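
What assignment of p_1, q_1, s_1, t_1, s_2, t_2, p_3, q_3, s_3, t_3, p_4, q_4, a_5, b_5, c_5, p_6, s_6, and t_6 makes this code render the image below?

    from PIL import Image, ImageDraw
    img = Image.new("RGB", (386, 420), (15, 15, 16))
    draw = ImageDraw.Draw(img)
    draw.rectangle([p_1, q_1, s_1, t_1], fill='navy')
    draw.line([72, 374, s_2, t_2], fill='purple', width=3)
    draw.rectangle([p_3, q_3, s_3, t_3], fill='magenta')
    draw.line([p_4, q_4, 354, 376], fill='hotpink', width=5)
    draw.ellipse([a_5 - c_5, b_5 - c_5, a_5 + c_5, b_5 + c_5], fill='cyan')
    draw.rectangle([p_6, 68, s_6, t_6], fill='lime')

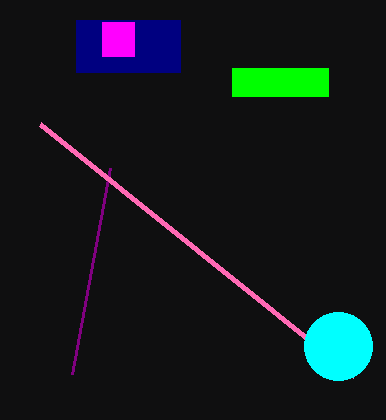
p_1 = 76
q_1 = 20
s_1 = 180
t_1 = 72
s_2 = 110
t_2 = 168
p_3 = 102
q_3 = 22
s_3 = 134
t_3 = 56
p_4 = 40
q_4 = 124
a_5 = 338
b_5 = 346
c_5 = 34
p_6 = 232
s_6 = 328
t_6 = 96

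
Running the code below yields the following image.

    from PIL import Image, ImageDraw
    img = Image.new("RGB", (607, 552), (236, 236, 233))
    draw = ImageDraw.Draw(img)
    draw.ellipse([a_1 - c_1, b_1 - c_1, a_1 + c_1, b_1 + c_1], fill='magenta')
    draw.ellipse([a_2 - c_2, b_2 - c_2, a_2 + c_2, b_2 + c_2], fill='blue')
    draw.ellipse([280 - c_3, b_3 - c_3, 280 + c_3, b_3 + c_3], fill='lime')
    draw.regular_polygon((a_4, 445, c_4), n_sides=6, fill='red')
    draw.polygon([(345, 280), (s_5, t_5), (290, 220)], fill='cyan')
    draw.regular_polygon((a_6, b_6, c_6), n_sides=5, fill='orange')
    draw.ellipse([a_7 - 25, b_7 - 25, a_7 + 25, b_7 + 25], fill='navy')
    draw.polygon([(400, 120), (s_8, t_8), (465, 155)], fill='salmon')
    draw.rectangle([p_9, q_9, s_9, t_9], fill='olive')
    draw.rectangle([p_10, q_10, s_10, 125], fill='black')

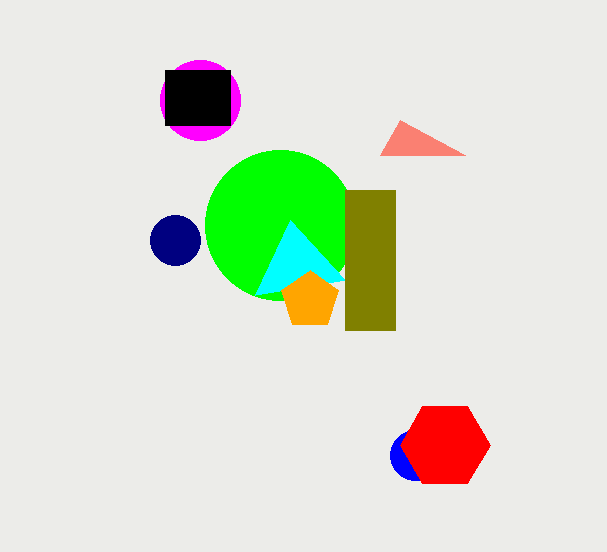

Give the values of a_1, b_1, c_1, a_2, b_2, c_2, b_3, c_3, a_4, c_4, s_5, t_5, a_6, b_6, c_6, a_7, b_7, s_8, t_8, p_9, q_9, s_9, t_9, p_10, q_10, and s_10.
a_1 = 200, b_1 = 100, c_1 = 40, a_2 = 415, b_2 = 455, c_2 = 25, b_3 = 225, c_3 = 75, a_4 = 445, c_4 = 45, s_5 = 255, t_5 = 295, a_6 = 310, b_6 = 300, c_6 = 30, a_7 = 175, b_7 = 240, s_8 = 380, t_8 = 155, p_9 = 345, q_9 = 190, s_9 = 395, t_9 = 330, p_10 = 165, q_10 = 70, s_10 = 230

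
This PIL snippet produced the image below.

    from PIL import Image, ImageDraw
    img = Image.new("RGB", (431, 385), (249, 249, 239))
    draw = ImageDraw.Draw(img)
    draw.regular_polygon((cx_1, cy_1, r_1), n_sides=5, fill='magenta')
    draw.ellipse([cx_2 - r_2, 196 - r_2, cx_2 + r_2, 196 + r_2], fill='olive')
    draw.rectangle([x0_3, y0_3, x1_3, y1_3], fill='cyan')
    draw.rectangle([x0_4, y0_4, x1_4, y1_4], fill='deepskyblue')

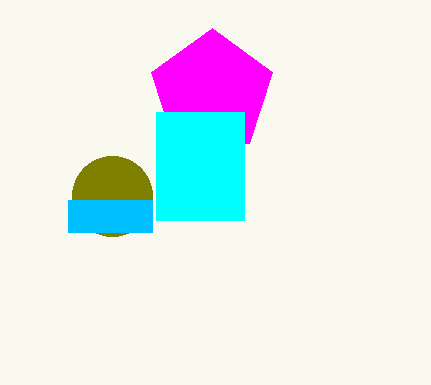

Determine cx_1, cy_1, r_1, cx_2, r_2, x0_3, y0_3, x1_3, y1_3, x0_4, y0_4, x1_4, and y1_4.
cx_1 = 212, cy_1 = 92, r_1 = 64, cx_2 = 112, r_2 = 40, x0_3 = 156, y0_3 = 112, x1_3 = 244, y1_3 = 220, x0_4 = 68, y0_4 = 200, x1_4 = 152, y1_4 = 232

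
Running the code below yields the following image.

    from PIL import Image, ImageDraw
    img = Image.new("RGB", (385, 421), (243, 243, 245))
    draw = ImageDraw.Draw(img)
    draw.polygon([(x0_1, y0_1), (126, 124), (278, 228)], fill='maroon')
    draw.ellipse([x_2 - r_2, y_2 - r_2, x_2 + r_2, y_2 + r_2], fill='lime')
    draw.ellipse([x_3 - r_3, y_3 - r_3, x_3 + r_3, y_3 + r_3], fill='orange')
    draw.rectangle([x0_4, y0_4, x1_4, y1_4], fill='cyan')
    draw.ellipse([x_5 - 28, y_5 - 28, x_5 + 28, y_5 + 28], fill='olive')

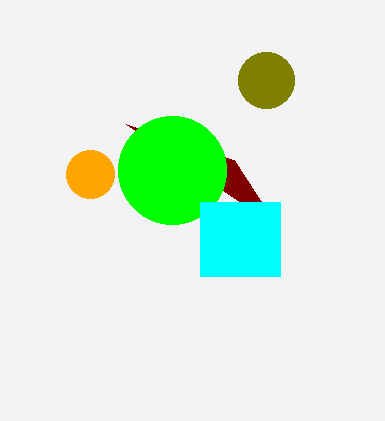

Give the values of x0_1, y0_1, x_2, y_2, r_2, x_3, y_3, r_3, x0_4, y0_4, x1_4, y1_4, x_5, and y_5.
x0_1 = 234; y0_1 = 160; x_2 = 172; y_2 = 170; r_2 = 54; x_3 = 90; y_3 = 174; r_3 = 24; x0_4 = 200; y0_4 = 202; x1_4 = 280; y1_4 = 276; x_5 = 266; y_5 = 80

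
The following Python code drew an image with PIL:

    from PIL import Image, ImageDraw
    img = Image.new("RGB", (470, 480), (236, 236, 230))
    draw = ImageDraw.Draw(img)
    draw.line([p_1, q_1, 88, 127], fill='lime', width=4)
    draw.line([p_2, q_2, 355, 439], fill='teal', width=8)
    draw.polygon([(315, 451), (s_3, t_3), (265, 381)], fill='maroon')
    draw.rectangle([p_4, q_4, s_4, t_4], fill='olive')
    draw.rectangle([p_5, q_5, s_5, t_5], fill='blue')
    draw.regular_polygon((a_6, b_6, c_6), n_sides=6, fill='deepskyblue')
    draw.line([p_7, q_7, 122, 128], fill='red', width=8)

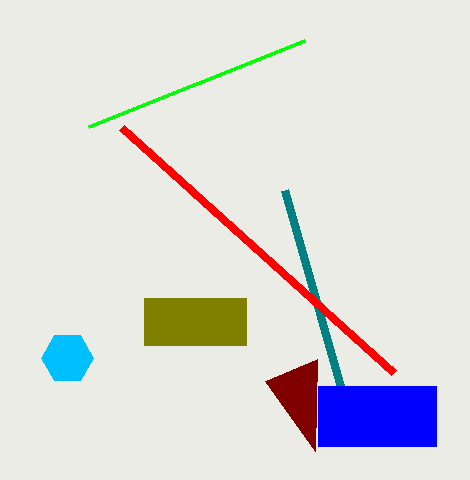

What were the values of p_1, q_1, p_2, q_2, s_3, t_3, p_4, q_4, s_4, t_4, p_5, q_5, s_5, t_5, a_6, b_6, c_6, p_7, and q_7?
p_1 = 304; q_1 = 41; p_2 = 284; q_2 = 190; s_3 = 317; t_3 = 359; p_4 = 144; q_4 = 298; s_4 = 246; t_4 = 345; p_5 = 318; q_5 = 386; s_5 = 436; t_5 = 446; a_6 = 67; b_6 = 358; c_6 = 26; p_7 = 394; q_7 = 373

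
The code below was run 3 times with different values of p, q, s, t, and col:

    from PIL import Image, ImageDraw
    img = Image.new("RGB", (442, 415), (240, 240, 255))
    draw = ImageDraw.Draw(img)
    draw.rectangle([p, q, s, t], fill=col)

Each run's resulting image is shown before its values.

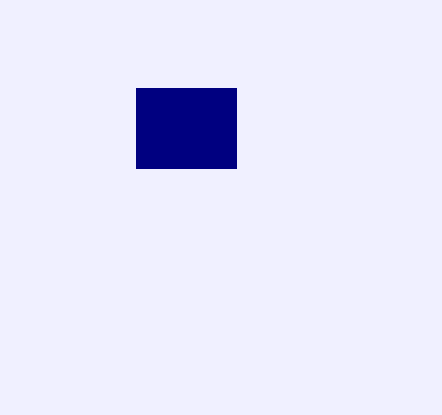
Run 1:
p = 136; q = 88; s = 236; t = 168; col = 'navy'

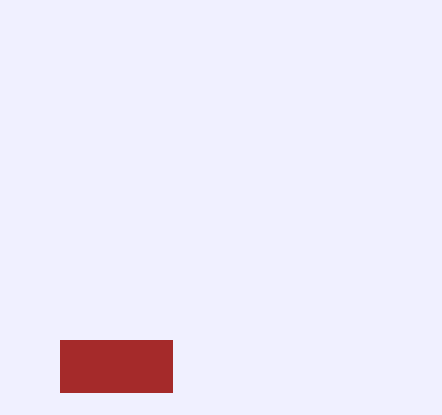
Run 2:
p = 60, q = 340, s = 172, t = 392, col = 'brown'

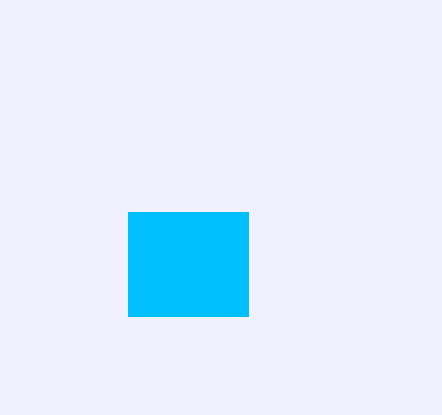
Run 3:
p = 128; q = 212; s = 248; t = 316; col = 'deepskyblue'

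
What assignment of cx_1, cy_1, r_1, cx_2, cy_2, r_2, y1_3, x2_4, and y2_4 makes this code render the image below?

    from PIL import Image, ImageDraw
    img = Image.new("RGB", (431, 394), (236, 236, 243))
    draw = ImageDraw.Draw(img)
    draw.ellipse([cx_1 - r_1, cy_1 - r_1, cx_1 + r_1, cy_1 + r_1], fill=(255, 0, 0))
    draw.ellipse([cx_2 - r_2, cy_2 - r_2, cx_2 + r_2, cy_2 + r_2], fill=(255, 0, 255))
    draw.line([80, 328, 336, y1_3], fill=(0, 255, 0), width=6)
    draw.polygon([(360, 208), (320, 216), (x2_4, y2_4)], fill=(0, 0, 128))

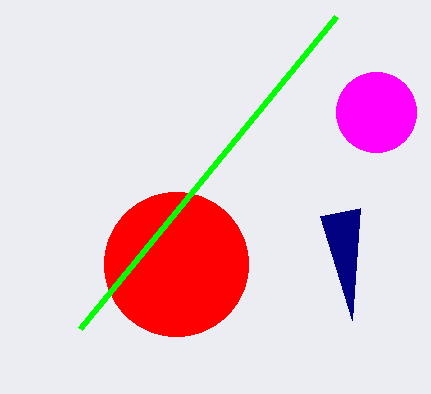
cx_1 = 176
cy_1 = 264
r_1 = 72
cx_2 = 376
cy_2 = 112
r_2 = 40
y1_3 = 16
x2_4 = 352
y2_4 = 320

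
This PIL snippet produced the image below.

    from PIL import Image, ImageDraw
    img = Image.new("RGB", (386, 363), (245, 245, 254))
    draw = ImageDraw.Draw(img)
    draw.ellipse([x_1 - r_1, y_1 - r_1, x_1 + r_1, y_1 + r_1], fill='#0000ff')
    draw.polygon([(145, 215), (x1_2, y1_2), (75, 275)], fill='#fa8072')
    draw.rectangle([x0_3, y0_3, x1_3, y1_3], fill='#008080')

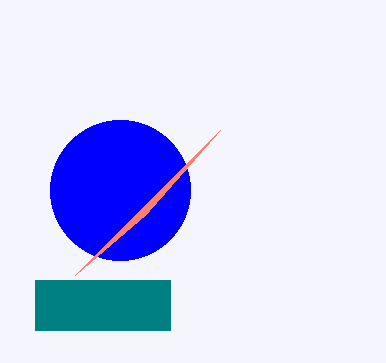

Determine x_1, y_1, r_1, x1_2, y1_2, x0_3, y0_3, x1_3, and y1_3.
x_1 = 120
y_1 = 190
r_1 = 70
x1_2 = 220
y1_2 = 130
x0_3 = 35
y0_3 = 280
x1_3 = 170
y1_3 = 330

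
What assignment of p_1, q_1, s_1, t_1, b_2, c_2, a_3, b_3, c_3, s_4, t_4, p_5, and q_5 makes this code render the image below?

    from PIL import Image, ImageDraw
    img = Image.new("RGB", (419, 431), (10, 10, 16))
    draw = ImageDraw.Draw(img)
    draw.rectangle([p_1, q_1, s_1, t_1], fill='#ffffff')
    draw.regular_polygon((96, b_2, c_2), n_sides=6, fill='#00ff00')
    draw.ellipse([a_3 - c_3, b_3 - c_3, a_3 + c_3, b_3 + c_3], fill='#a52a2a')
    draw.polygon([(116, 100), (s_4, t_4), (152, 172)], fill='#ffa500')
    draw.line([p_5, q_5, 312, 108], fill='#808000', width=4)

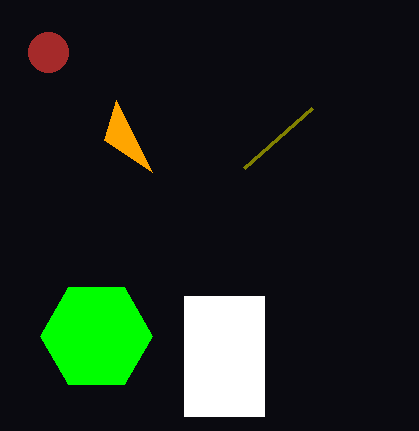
p_1 = 184, q_1 = 296, s_1 = 264, t_1 = 416, b_2 = 336, c_2 = 56, a_3 = 48, b_3 = 52, c_3 = 20, s_4 = 104, t_4 = 140, p_5 = 244, q_5 = 168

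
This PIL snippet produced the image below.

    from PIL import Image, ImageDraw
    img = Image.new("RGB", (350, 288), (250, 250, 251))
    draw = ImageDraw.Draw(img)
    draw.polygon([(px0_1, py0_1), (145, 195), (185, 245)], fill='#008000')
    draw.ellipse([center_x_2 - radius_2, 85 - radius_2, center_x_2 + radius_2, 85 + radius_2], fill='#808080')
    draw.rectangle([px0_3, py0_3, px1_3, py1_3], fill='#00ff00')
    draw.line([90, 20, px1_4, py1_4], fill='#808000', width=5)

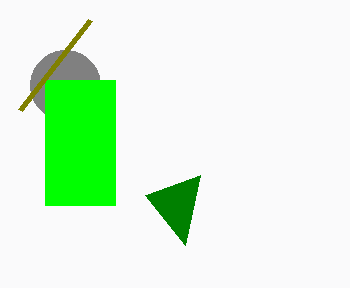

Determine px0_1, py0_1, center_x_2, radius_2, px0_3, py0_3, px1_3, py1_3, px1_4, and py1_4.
px0_1 = 200
py0_1 = 175
center_x_2 = 65
radius_2 = 35
px0_3 = 45
py0_3 = 80
px1_3 = 115
py1_3 = 205
px1_4 = 20
py1_4 = 110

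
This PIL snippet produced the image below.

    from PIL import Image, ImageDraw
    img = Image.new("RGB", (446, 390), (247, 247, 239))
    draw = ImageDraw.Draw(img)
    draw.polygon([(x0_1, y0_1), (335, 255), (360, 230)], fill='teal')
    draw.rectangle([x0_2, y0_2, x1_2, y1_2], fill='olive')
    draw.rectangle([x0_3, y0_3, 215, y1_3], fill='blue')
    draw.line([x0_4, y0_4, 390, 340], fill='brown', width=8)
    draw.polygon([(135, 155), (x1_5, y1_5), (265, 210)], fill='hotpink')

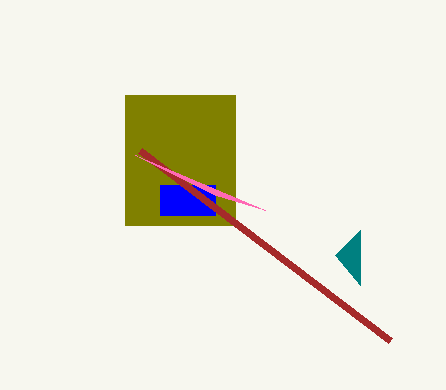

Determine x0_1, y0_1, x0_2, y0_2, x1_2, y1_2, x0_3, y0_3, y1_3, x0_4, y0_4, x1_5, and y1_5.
x0_1 = 360
y0_1 = 285
x0_2 = 125
y0_2 = 95
x1_2 = 235
y1_2 = 225
x0_3 = 160
y0_3 = 185
y1_3 = 215
x0_4 = 140
y0_4 = 150
x1_5 = 215
y1_5 = 195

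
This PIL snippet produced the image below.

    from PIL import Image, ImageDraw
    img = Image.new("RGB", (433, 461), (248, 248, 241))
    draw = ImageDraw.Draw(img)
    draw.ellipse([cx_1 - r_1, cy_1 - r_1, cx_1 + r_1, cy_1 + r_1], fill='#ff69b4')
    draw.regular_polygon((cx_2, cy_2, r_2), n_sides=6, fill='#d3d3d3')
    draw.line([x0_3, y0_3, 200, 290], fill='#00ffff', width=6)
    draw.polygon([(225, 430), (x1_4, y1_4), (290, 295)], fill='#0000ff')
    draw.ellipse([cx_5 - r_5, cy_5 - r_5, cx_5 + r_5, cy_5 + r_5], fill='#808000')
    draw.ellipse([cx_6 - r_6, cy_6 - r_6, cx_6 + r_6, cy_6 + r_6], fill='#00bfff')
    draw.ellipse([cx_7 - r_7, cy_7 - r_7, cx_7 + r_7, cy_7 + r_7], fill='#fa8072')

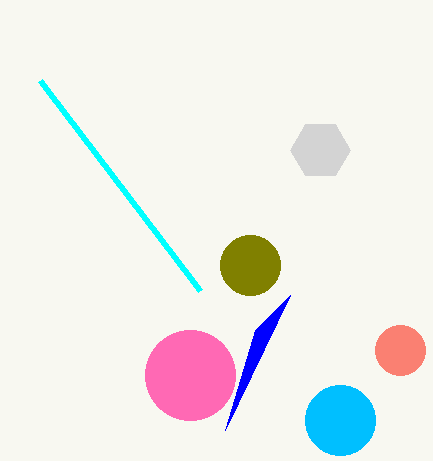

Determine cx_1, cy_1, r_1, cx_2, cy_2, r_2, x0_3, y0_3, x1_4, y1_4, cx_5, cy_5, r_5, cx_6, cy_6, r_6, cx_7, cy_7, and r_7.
cx_1 = 190
cy_1 = 375
r_1 = 45
cx_2 = 320
cy_2 = 150
r_2 = 30
x0_3 = 40
y0_3 = 80
x1_4 = 255
y1_4 = 330
cx_5 = 250
cy_5 = 265
r_5 = 30
cx_6 = 340
cy_6 = 420
r_6 = 35
cx_7 = 400
cy_7 = 350
r_7 = 25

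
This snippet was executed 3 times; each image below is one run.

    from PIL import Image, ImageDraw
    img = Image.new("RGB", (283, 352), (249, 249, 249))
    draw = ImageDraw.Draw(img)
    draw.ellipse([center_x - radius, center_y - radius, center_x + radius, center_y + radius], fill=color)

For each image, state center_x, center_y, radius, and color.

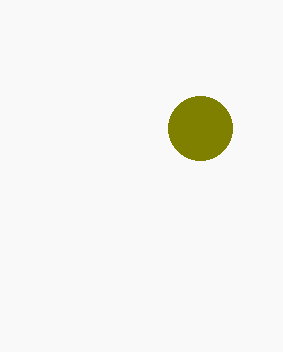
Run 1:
center_x = 200
center_y = 128
radius = 32
color = 'olive'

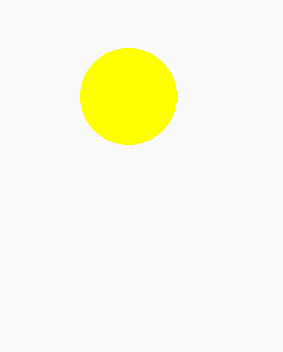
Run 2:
center_x = 128; center_y = 96; radius = 48; color = 'yellow'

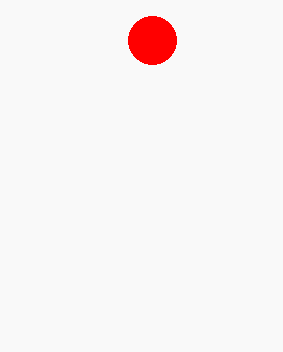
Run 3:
center_x = 152, center_y = 40, radius = 24, color = 'red'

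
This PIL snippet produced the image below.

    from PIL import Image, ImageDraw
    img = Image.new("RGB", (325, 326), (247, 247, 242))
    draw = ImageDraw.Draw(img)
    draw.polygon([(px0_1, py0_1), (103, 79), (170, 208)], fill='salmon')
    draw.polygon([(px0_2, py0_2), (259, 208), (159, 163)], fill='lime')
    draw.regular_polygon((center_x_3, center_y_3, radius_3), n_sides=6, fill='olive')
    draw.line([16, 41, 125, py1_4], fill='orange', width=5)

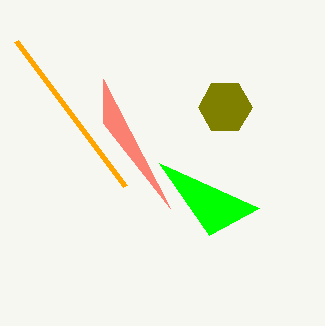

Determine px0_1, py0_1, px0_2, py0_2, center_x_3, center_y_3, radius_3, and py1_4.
px0_1 = 103; py0_1 = 123; px0_2 = 209; py0_2 = 235; center_x_3 = 225; center_y_3 = 107; radius_3 = 27; py1_4 = 186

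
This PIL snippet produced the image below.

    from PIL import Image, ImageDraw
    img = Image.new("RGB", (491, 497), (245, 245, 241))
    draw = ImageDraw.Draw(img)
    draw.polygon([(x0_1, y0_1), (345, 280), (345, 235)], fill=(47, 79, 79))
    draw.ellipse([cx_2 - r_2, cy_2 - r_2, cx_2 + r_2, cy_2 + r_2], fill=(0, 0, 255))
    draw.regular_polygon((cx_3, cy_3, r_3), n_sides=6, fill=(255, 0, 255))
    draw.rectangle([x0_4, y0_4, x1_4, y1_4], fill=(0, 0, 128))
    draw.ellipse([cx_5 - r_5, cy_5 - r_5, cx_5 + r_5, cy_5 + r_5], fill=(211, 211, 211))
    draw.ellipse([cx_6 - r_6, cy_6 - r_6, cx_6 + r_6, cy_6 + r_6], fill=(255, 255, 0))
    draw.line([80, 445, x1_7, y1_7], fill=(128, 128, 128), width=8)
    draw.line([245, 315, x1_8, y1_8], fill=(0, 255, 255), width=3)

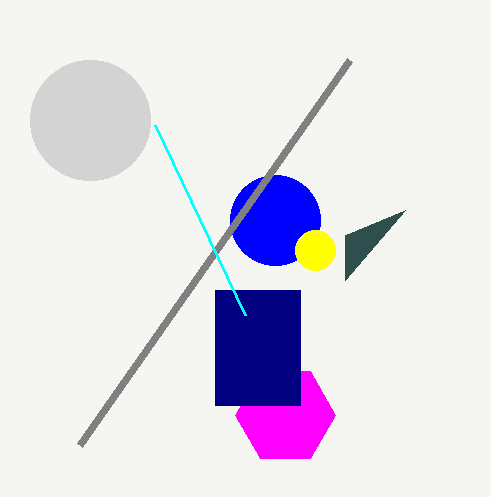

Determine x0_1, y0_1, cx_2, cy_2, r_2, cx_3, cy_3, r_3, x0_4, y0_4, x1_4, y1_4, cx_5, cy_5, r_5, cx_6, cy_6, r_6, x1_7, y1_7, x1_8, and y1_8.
x0_1 = 405, y0_1 = 210, cx_2 = 275, cy_2 = 220, r_2 = 45, cx_3 = 285, cy_3 = 415, r_3 = 50, x0_4 = 215, y0_4 = 290, x1_4 = 300, y1_4 = 405, cx_5 = 90, cy_5 = 120, r_5 = 60, cx_6 = 315, cy_6 = 250, r_6 = 20, x1_7 = 350, y1_7 = 60, x1_8 = 155, y1_8 = 125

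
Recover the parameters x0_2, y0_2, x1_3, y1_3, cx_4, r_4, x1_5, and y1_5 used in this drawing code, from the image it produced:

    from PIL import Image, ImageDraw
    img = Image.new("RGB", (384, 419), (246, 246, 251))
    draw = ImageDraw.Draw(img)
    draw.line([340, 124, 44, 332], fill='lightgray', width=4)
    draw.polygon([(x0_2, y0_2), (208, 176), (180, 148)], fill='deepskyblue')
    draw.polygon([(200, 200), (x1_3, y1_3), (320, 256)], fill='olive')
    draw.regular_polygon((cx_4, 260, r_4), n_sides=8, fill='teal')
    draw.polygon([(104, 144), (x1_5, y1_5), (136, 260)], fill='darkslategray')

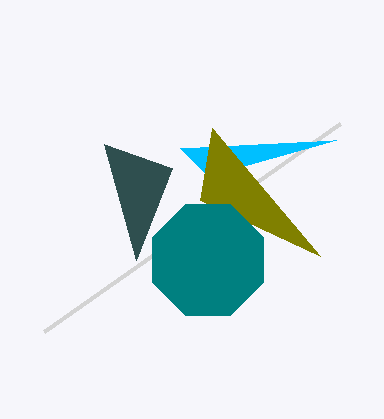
x0_2 = 336, y0_2 = 140, x1_3 = 212, y1_3 = 128, cx_4 = 208, r_4 = 60, x1_5 = 172, y1_5 = 168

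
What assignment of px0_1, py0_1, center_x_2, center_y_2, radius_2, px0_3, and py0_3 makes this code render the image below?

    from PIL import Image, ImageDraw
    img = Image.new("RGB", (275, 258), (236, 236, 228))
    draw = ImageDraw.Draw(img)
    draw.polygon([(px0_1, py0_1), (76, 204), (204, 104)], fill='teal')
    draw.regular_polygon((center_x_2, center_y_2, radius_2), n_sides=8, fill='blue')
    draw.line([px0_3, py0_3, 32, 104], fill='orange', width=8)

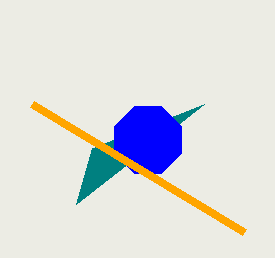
px0_1 = 92; py0_1 = 148; center_x_2 = 148; center_y_2 = 140; radius_2 = 36; px0_3 = 244; py0_3 = 232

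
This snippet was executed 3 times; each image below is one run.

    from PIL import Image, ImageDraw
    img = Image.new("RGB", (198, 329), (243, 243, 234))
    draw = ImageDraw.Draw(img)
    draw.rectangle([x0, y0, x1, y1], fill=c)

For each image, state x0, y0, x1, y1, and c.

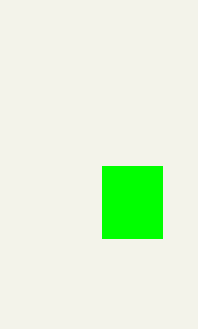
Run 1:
x0 = 102; y0 = 166; x1 = 162; y1 = 238; c = 'lime'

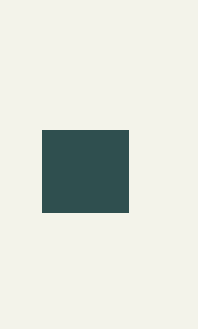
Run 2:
x0 = 42; y0 = 130; x1 = 128; y1 = 212; c = 'darkslategray'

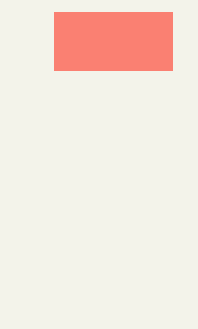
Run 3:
x0 = 54
y0 = 12
x1 = 172
y1 = 70
c = 'salmon'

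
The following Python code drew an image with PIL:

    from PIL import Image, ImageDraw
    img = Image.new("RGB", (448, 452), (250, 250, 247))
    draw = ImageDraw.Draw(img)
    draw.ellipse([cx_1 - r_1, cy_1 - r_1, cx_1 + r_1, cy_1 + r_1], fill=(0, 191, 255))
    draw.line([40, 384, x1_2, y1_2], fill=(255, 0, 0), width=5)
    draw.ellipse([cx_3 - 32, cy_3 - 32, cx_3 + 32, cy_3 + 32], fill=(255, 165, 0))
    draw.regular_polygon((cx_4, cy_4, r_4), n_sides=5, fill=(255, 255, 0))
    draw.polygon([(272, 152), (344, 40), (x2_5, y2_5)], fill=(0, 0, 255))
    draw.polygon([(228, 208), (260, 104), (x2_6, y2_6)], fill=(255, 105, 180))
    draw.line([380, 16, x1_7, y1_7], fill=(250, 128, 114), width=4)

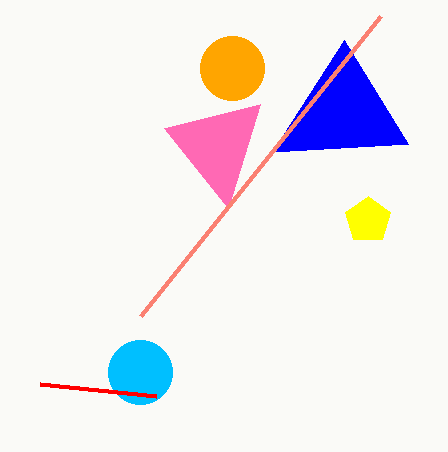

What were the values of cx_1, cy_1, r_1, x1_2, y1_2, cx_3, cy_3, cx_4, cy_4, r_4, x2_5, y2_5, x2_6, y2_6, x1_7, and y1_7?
cx_1 = 140
cy_1 = 372
r_1 = 32
x1_2 = 156
y1_2 = 396
cx_3 = 232
cy_3 = 68
cx_4 = 368
cy_4 = 220
r_4 = 24
x2_5 = 408
y2_5 = 144
x2_6 = 164
y2_6 = 128
x1_7 = 140
y1_7 = 316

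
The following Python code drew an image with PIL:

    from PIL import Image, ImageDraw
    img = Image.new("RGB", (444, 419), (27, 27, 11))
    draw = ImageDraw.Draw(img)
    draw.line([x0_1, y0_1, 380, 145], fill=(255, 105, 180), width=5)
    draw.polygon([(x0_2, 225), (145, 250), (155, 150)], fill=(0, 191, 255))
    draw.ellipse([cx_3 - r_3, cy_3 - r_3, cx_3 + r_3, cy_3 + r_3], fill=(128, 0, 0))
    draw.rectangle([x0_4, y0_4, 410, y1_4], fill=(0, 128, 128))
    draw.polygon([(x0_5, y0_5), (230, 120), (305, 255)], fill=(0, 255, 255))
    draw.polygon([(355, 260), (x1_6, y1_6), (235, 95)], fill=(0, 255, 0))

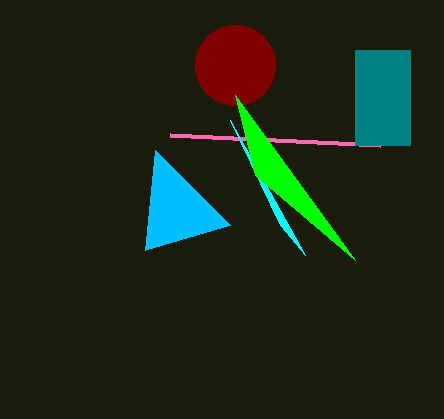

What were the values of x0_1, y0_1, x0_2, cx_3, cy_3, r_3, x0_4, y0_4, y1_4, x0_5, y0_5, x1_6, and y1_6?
x0_1 = 170
y0_1 = 135
x0_2 = 230
cx_3 = 235
cy_3 = 65
r_3 = 40
x0_4 = 355
y0_4 = 50
y1_4 = 145
x0_5 = 280
y0_5 = 225
x1_6 = 255
y1_6 = 175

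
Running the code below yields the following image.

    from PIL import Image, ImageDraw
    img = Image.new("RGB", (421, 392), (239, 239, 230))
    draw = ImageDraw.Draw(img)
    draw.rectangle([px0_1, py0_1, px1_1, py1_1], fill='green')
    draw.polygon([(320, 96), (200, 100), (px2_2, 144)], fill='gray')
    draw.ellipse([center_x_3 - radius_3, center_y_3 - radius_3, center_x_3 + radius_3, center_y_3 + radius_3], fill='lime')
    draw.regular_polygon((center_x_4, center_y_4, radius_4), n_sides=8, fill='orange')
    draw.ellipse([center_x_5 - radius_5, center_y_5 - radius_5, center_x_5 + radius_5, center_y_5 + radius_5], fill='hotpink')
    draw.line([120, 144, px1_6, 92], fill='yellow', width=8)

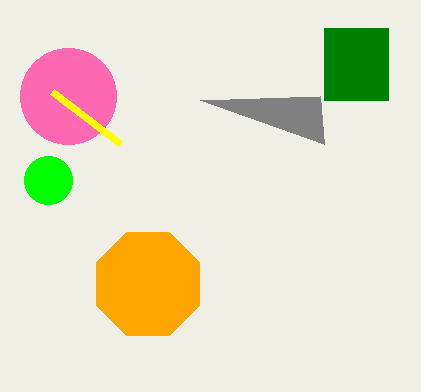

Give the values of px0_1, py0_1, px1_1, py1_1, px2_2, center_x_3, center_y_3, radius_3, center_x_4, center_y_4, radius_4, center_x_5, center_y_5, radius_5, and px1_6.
px0_1 = 324, py0_1 = 28, px1_1 = 388, py1_1 = 100, px2_2 = 324, center_x_3 = 48, center_y_3 = 180, radius_3 = 24, center_x_4 = 148, center_y_4 = 284, radius_4 = 56, center_x_5 = 68, center_y_5 = 96, radius_5 = 48, px1_6 = 52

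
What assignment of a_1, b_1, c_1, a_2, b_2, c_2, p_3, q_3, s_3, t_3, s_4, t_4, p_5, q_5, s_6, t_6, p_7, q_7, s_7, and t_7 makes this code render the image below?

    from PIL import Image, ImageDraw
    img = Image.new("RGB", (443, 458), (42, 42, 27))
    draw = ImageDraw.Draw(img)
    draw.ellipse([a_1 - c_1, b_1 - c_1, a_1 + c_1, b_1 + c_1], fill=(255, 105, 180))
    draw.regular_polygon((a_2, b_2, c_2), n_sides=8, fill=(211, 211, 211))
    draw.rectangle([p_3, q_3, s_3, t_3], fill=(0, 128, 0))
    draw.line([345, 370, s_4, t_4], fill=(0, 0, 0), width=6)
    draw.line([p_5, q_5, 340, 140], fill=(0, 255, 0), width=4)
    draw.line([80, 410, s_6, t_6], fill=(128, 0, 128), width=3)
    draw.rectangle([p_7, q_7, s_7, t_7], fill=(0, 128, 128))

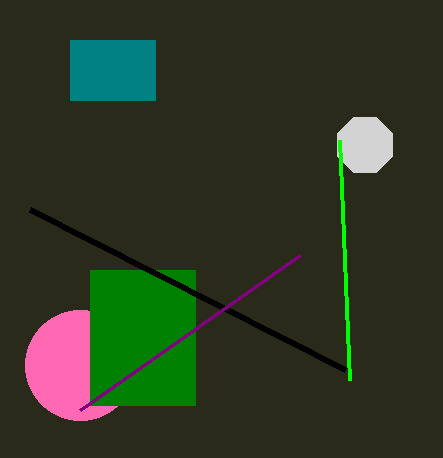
a_1 = 80; b_1 = 365; c_1 = 55; a_2 = 365; b_2 = 145; c_2 = 30; p_3 = 90; q_3 = 270; s_3 = 195; t_3 = 405; s_4 = 30; t_4 = 210; p_5 = 350; q_5 = 380; s_6 = 300; t_6 = 255; p_7 = 70; q_7 = 40; s_7 = 155; t_7 = 100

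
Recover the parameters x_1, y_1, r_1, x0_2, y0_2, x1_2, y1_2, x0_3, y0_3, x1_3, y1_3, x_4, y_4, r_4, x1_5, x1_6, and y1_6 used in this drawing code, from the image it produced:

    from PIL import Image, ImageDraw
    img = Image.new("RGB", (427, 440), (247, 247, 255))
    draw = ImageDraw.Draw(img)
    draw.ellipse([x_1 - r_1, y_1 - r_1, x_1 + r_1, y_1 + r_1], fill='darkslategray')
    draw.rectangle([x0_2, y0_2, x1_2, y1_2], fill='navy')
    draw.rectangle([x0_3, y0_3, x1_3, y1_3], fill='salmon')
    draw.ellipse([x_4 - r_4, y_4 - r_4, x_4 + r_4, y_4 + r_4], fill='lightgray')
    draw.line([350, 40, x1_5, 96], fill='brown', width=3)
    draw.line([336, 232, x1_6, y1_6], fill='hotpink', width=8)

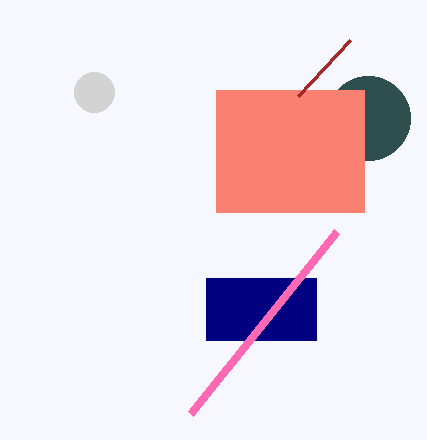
x_1 = 368
y_1 = 118
r_1 = 42
x0_2 = 206
y0_2 = 278
x1_2 = 316
y1_2 = 340
x0_3 = 216
y0_3 = 90
x1_3 = 364
y1_3 = 212
x_4 = 94
y_4 = 92
r_4 = 20
x1_5 = 298
x1_6 = 190
y1_6 = 414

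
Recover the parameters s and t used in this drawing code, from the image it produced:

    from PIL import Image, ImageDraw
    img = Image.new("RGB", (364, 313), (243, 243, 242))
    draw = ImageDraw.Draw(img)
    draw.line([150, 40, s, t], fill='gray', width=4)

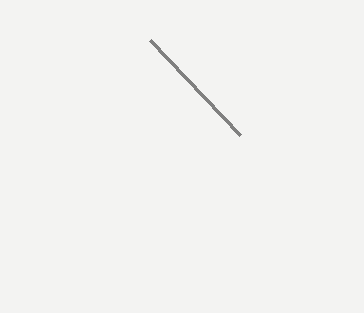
s = 240; t = 135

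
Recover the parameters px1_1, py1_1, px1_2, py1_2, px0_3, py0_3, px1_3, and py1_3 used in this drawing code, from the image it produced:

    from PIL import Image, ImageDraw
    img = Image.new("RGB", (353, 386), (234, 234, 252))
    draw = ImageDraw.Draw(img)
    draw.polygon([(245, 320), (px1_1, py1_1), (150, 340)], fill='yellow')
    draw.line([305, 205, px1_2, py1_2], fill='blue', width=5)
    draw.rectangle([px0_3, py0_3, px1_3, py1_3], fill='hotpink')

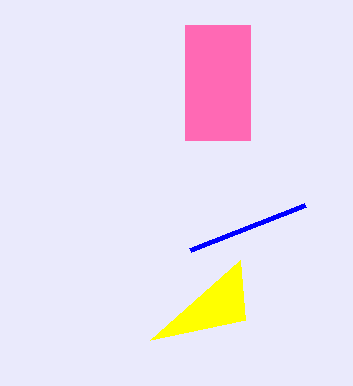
px1_1 = 240, py1_1 = 260, px1_2 = 190, py1_2 = 250, px0_3 = 185, py0_3 = 25, px1_3 = 250, py1_3 = 140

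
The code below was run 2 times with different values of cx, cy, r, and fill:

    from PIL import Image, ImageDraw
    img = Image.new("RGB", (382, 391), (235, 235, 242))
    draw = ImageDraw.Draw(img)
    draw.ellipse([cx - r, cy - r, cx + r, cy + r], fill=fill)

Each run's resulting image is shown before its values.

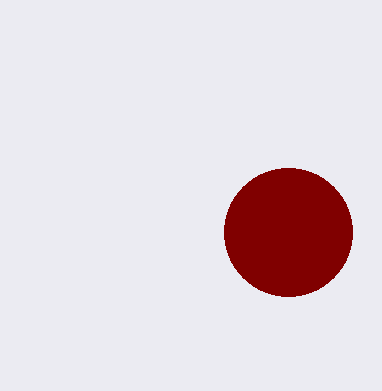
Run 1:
cx = 288
cy = 232
r = 64
fill = 'maroon'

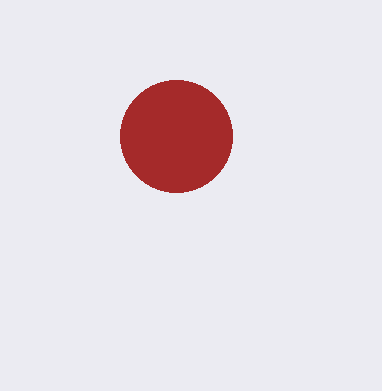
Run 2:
cx = 176
cy = 136
r = 56
fill = 'brown'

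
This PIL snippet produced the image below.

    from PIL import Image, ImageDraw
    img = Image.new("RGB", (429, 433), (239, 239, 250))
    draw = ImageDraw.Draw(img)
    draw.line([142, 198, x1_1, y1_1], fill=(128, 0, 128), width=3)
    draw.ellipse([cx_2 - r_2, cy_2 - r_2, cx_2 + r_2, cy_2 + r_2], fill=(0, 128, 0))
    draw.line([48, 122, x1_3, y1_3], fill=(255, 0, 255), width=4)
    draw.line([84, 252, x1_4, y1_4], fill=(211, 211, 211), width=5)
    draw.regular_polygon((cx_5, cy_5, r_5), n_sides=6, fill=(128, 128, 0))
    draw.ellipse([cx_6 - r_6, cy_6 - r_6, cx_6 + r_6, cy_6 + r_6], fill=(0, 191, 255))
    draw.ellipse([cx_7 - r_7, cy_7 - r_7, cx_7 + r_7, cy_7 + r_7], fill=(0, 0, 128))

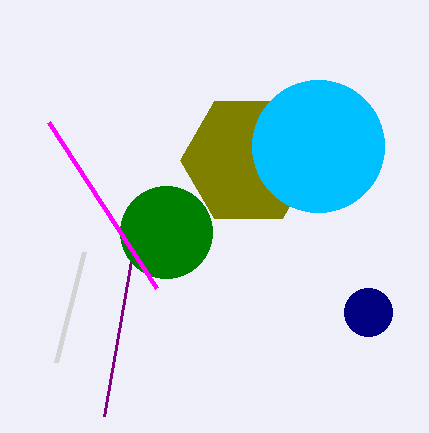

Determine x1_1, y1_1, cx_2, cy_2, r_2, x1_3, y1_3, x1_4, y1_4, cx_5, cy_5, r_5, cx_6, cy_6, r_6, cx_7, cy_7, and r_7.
x1_1 = 104; y1_1 = 416; cx_2 = 166; cy_2 = 232; r_2 = 46; x1_3 = 156; y1_3 = 288; x1_4 = 56; y1_4 = 362; cx_5 = 248; cy_5 = 160; r_5 = 68; cx_6 = 318; cy_6 = 146; r_6 = 66; cx_7 = 368; cy_7 = 312; r_7 = 24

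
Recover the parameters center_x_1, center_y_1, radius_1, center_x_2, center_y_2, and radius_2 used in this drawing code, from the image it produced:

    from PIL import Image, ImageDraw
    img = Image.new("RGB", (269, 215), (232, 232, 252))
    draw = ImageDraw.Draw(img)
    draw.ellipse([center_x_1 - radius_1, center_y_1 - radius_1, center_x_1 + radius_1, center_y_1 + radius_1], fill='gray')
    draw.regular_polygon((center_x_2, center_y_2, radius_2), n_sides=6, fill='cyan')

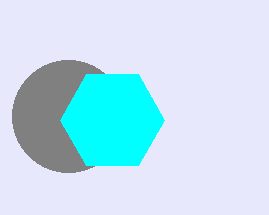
center_x_1 = 68
center_y_1 = 116
radius_1 = 56
center_x_2 = 112
center_y_2 = 120
radius_2 = 52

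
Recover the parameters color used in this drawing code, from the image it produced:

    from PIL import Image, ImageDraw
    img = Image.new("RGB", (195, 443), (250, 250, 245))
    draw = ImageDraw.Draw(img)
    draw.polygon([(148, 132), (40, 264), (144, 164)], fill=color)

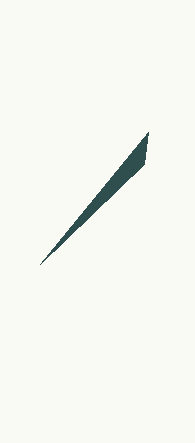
color = 'darkslategray'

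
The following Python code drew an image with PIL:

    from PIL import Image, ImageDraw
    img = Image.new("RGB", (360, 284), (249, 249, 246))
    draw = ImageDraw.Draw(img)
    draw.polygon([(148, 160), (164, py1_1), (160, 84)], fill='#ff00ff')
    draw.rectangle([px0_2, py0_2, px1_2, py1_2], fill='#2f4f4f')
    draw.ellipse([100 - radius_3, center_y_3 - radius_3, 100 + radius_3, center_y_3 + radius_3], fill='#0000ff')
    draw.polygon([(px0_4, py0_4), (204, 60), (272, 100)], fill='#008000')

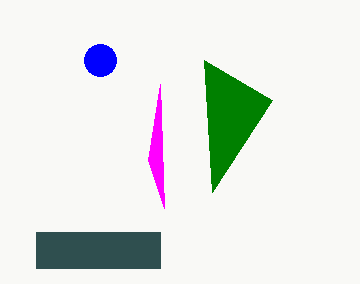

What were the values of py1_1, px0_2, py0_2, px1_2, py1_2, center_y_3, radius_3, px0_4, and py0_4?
py1_1 = 208, px0_2 = 36, py0_2 = 232, px1_2 = 160, py1_2 = 268, center_y_3 = 60, radius_3 = 16, px0_4 = 212, py0_4 = 192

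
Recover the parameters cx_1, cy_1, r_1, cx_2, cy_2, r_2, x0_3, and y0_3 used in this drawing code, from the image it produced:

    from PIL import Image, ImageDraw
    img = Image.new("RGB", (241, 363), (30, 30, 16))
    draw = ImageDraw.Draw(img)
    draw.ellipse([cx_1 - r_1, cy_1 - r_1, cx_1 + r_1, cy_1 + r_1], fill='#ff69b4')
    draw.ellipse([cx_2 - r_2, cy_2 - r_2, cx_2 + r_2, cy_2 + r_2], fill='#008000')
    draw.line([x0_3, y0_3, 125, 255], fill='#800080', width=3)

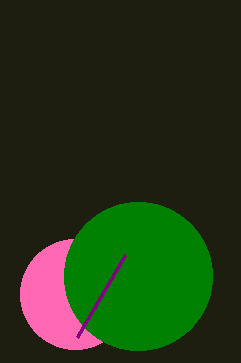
cx_1 = 75; cy_1 = 294; r_1 = 55; cx_2 = 138; cy_2 = 276; r_2 = 74; x0_3 = 77; y0_3 = 337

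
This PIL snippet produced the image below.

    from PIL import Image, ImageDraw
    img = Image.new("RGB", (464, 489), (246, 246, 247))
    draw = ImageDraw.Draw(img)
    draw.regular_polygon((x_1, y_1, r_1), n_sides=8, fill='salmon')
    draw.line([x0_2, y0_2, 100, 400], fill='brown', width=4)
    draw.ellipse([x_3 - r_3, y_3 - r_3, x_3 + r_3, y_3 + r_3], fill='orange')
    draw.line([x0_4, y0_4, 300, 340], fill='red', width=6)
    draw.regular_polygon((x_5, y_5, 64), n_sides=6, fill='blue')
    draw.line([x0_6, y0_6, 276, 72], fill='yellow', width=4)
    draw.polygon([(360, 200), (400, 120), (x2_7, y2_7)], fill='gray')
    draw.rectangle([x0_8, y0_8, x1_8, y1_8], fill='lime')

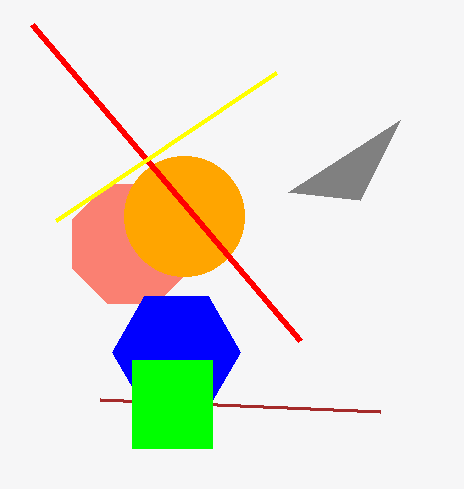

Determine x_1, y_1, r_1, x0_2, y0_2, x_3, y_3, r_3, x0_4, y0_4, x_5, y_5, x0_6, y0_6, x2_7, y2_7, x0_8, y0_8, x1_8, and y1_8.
x_1 = 132
y_1 = 244
r_1 = 64
x0_2 = 380
y0_2 = 412
x_3 = 184
y_3 = 216
r_3 = 60
x0_4 = 32
y0_4 = 24
x_5 = 176
y_5 = 352
x0_6 = 56
y0_6 = 220
x2_7 = 288
y2_7 = 192
x0_8 = 132
y0_8 = 360
x1_8 = 212
y1_8 = 448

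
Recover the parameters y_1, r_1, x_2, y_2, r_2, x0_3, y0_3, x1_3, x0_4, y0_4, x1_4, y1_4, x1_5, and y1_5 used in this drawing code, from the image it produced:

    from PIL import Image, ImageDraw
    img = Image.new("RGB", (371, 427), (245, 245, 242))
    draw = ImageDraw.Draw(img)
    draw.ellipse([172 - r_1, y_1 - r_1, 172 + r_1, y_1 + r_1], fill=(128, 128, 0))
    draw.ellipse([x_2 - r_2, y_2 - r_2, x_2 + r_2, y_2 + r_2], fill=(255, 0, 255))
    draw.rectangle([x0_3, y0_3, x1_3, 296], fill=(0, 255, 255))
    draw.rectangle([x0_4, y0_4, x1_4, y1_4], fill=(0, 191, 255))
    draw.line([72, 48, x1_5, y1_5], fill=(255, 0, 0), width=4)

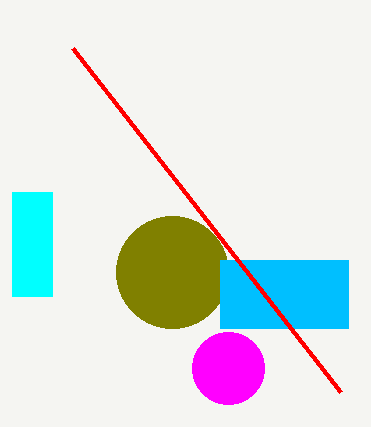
y_1 = 272; r_1 = 56; x_2 = 228; y_2 = 368; r_2 = 36; x0_3 = 12; y0_3 = 192; x1_3 = 52; x0_4 = 220; y0_4 = 260; x1_4 = 348; y1_4 = 328; x1_5 = 340; y1_5 = 392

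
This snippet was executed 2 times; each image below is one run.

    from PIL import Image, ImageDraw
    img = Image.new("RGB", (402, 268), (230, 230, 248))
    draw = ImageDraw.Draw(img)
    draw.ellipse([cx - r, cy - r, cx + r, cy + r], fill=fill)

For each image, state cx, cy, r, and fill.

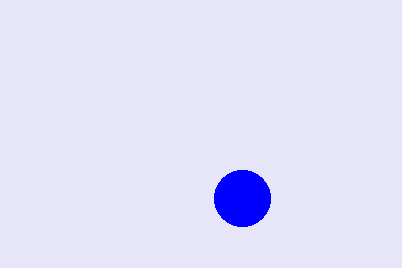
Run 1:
cx = 242; cy = 198; r = 28; fill = 'blue'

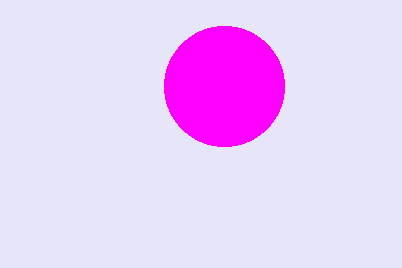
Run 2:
cx = 224, cy = 86, r = 60, fill = 'magenta'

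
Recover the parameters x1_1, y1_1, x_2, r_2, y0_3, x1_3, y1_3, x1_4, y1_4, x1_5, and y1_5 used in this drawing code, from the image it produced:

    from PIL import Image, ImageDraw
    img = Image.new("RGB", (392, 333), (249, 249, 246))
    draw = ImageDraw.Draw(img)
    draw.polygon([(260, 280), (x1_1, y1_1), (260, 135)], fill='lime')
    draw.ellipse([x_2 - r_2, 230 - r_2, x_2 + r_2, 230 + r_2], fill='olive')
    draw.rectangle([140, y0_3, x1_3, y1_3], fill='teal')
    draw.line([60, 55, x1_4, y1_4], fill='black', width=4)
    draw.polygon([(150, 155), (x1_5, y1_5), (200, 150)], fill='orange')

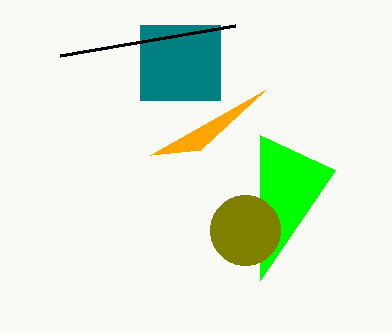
x1_1 = 335
y1_1 = 170
x_2 = 245
r_2 = 35
y0_3 = 25
x1_3 = 220
y1_3 = 100
x1_4 = 235
y1_4 = 25
x1_5 = 265
y1_5 = 90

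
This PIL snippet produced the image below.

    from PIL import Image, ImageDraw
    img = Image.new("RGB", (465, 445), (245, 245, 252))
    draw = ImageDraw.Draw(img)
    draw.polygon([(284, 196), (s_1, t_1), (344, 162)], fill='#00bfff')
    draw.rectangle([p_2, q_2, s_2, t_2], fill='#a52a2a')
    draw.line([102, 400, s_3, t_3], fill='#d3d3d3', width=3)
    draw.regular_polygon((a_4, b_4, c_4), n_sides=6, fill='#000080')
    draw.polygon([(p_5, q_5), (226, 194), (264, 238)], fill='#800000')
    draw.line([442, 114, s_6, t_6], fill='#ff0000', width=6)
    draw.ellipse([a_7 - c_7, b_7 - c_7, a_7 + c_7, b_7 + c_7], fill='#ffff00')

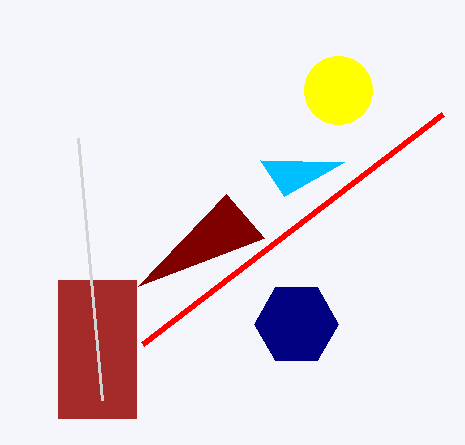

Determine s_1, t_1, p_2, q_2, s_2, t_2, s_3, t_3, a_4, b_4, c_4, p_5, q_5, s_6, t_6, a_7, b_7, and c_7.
s_1 = 260
t_1 = 160
p_2 = 58
q_2 = 280
s_2 = 136
t_2 = 418
s_3 = 78
t_3 = 138
a_4 = 296
b_4 = 324
c_4 = 42
p_5 = 138
q_5 = 286
s_6 = 142
t_6 = 344
a_7 = 338
b_7 = 90
c_7 = 34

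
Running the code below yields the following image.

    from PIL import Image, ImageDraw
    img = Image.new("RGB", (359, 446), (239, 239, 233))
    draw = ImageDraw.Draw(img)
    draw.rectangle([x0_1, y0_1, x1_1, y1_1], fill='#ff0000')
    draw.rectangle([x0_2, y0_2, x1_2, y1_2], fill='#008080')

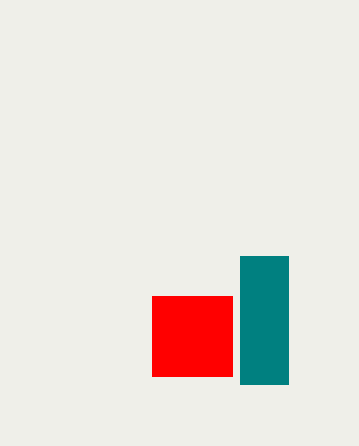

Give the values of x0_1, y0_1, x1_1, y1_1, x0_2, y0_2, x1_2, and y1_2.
x0_1 = 152, y0_1 = 296, x1_1 = 232, y1_1 = 376, x0_2 = 240, y0_2 = 256, x1_2 = 288, y1_2 = 384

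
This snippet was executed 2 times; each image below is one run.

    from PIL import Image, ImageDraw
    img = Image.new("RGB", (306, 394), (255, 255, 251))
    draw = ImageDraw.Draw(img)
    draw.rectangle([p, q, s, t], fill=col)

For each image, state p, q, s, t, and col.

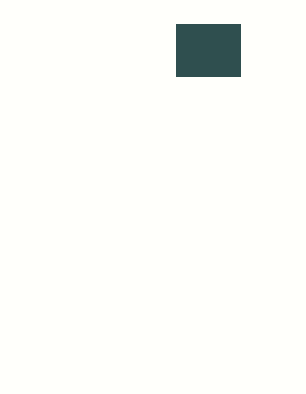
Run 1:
p = 176, q = 24, s = 240, t = 76, col = 'darkslategray'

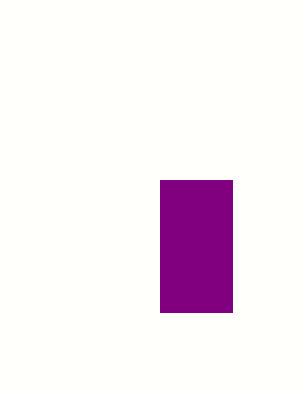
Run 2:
p = 160; q = 180; s = 232; t = 312; col = 'purple'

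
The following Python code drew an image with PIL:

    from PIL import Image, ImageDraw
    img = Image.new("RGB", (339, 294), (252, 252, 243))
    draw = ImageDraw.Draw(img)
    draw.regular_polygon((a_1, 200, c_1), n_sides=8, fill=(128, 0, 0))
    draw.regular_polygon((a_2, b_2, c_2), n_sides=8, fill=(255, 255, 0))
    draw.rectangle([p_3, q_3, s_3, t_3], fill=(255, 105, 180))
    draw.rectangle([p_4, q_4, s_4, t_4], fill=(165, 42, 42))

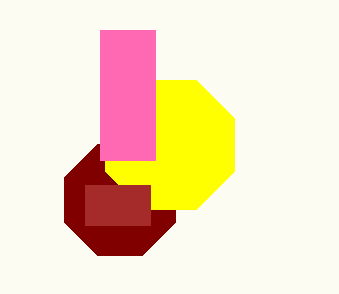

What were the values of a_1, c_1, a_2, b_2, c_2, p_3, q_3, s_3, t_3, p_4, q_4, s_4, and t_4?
a_1 = 120, c_1 = 60, a_2 = 170, b_2 = 145, c_2 = 70, p_3 = 100, q_3 = 30, s_3 = 155, t_3 = 160, p_4 = 85, q_4 = 185, s_4 = 150, t_4 = 225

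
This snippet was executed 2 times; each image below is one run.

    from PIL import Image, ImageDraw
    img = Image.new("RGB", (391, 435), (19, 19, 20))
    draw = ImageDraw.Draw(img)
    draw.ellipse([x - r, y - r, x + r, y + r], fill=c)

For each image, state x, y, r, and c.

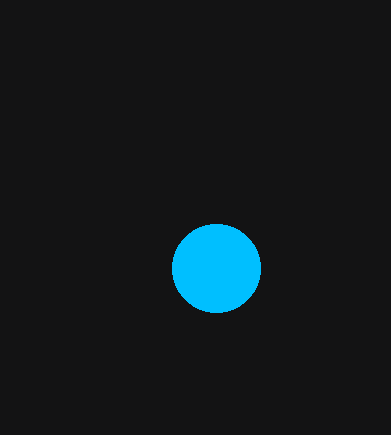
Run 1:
x = 216; y = 268; r = 44; c = 'deepskyblue'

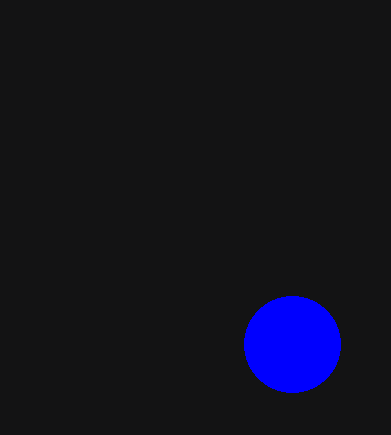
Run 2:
x = 292
y = 344
r = 48
c = 'blue'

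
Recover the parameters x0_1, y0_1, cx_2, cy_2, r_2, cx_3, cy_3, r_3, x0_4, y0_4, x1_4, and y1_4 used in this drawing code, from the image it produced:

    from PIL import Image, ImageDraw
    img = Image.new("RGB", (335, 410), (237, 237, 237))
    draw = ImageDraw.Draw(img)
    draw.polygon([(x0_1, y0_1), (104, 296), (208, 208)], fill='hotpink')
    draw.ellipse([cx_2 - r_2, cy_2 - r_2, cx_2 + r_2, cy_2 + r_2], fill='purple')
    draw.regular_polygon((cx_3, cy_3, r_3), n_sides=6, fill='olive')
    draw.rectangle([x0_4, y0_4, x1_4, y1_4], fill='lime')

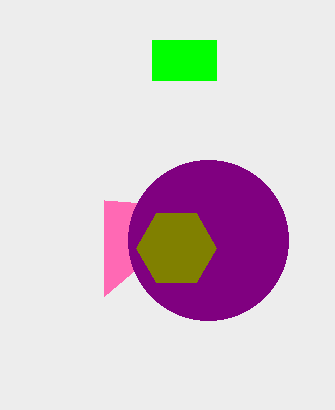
x0_1 = 104
y0_1 = 200
cx_2 = 208
cy_2 = 240
r_2 = 80
cx_3 = 176
cy_3 = 248
r_3 = 40
x0_4 = 152
y0_4 = 40
x1_4 = 216
y1_4 = 80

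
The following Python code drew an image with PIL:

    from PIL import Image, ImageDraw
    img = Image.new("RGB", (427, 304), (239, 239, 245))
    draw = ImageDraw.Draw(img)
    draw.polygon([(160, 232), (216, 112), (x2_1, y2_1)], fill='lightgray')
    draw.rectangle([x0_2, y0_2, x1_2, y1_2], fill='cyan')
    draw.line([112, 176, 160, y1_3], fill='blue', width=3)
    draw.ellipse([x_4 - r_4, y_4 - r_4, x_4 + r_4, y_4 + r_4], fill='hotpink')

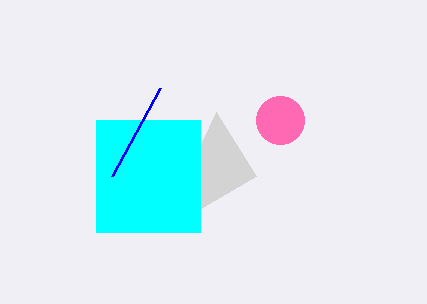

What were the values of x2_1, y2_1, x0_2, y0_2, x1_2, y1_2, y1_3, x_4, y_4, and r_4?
x2_1 = 256; y2_1 = 176; x0_2 = 96; y0_2 = 120; x1_2 = 200; y1_2 = 232; y1_3 = 88; x_4 = 280; y_4 = 120; r_4 = 24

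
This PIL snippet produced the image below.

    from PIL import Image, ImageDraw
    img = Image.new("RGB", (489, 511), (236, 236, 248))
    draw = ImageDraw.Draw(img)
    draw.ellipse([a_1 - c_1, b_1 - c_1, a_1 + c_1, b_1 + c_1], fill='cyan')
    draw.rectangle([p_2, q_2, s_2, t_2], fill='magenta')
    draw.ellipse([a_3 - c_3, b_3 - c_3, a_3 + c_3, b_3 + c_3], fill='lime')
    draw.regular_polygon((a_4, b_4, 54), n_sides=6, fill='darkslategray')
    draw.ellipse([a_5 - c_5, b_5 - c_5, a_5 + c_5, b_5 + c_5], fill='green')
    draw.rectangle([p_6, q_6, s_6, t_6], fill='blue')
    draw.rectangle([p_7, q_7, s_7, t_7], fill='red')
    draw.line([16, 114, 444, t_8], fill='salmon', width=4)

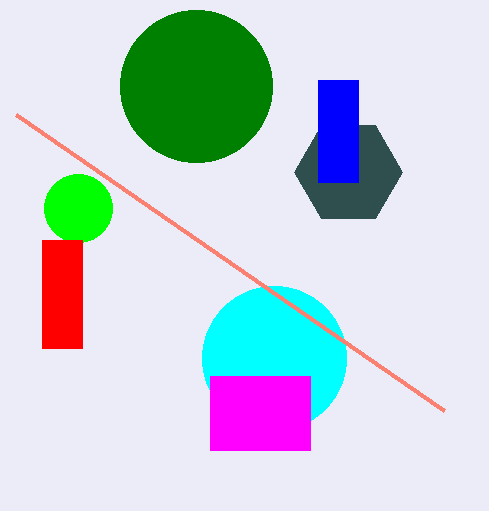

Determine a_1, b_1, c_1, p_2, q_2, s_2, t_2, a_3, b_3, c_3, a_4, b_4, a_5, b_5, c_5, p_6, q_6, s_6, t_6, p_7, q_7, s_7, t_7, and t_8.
a_1 = 274
b_1 = 358
c_1 = 72
p_2 = 210
q_2 = 376
s_2 = 310
t_2 = 450
a_3 = 78
b_3 = 208
c_3 = 34
a_4 = 348
b_4 = 172
a_5 = 196
b_5 = 86
c_5 = 76
p_6 = 318
q_6 = 80
s_6 = 358
t_6 = 182
p_7 = 42
q_7 = 240
s_7 = 82
t_7 = 348
t_8 = 410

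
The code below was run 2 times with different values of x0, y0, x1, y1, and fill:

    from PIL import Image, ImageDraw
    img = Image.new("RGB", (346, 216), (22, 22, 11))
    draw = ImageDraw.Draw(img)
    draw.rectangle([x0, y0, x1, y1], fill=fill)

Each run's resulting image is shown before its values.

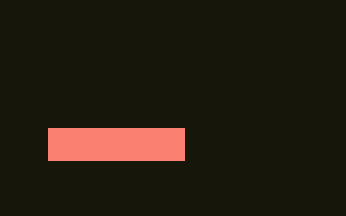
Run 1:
x0 = 48
y0 = 128
x1 = 184
y1 = 160
fill = 'salmon'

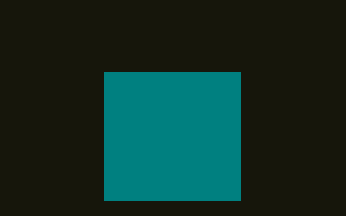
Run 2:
x0 = 104; y0 = 72; x1 = 240; y1 = 200; fill = 'teal'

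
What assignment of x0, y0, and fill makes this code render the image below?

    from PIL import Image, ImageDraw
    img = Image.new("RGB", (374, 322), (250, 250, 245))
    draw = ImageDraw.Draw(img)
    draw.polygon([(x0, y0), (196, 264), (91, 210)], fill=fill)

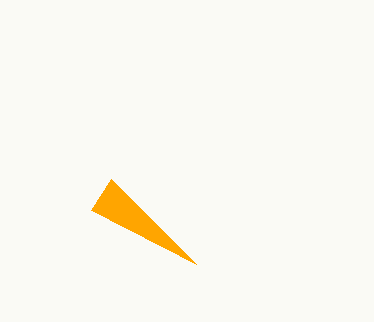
x0 = 111; y0 = 179; fill = 'orange'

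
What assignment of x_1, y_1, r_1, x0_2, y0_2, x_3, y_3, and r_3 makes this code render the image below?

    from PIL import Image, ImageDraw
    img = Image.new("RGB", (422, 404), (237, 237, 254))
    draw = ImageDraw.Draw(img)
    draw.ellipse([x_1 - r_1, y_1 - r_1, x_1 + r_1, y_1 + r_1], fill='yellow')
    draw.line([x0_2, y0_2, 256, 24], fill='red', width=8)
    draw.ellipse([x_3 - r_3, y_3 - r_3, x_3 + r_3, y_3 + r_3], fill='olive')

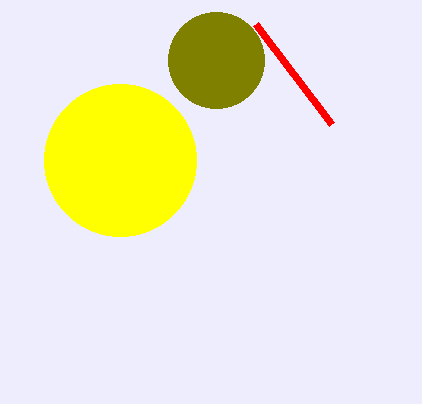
x_1 = 120
y_1 = 160
r_1 = 76
x0_2 = 332
y0_2 = 124
x_3 = 216
y_3 = 60
r_3 = 48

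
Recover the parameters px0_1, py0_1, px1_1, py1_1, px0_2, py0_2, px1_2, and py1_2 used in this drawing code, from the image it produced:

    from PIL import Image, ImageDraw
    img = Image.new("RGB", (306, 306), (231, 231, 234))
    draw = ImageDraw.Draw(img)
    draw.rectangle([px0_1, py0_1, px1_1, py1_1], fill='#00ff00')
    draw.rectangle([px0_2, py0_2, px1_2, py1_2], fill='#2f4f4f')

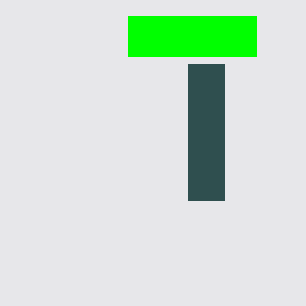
px0_1 = 128
py0_1 = 16
px1_1 = 256
py1_1 = 56
px0_2 = 188
py0_2 = 64
px1_2 = 224
py1_2 = 200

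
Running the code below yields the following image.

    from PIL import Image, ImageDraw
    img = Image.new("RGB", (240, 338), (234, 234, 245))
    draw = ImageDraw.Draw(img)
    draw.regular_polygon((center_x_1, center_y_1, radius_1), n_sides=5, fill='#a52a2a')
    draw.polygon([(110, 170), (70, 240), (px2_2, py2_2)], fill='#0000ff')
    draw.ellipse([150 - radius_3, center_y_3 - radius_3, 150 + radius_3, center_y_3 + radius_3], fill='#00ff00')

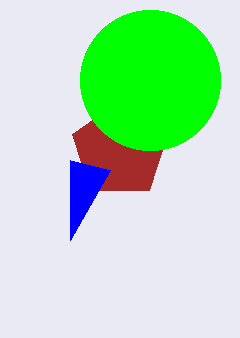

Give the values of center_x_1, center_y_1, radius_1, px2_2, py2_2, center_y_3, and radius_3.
center_x_1 = 120
center_y_1 = 150
radius_1 = 50
px2_2 = 70
py2_2 = 160
center_y_3 = 80
radius_3 = 70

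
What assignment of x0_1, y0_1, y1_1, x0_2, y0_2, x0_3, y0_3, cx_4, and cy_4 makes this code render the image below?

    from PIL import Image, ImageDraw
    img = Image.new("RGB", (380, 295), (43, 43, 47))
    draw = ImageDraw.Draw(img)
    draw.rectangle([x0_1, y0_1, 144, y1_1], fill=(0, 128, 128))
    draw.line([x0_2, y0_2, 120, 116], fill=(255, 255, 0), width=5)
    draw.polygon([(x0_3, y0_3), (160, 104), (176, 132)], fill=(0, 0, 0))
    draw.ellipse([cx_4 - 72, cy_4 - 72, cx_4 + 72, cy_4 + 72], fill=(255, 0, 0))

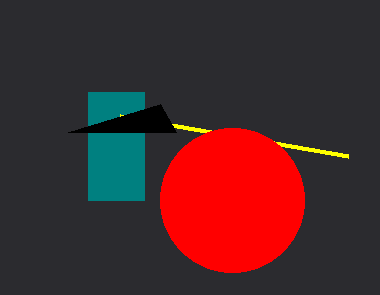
x0_1 = 88; y0_1 = 92; y1_1 = 200; x0_2 = 348; y0_2 = 156; x0_3 = 68; y0_3 = 132; cx_4 = 232; cy_4 = 200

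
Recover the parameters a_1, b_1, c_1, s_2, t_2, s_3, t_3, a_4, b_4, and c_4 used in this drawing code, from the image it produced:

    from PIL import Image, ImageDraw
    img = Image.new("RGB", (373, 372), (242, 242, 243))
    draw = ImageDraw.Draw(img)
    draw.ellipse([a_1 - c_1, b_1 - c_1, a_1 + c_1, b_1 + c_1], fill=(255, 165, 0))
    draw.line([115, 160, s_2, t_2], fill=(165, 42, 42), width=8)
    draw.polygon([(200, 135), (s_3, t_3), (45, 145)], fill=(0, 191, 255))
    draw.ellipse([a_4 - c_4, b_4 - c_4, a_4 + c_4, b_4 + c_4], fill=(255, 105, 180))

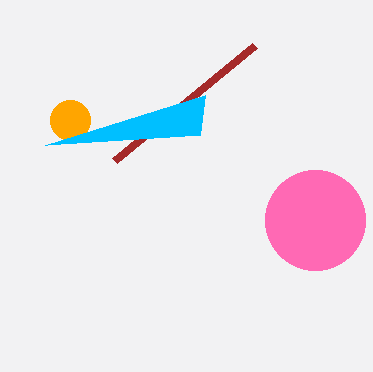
a_1 = 70, b_1 = 120, c_1 = 20, s_2 = 255, t_2 = 45, s_3 = 205, t_3 = 95, a_4 = 315, b_4 = 220, c_4 = 50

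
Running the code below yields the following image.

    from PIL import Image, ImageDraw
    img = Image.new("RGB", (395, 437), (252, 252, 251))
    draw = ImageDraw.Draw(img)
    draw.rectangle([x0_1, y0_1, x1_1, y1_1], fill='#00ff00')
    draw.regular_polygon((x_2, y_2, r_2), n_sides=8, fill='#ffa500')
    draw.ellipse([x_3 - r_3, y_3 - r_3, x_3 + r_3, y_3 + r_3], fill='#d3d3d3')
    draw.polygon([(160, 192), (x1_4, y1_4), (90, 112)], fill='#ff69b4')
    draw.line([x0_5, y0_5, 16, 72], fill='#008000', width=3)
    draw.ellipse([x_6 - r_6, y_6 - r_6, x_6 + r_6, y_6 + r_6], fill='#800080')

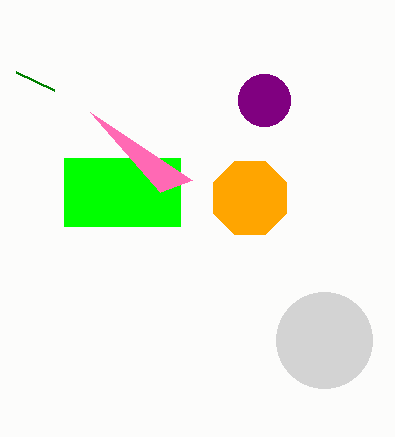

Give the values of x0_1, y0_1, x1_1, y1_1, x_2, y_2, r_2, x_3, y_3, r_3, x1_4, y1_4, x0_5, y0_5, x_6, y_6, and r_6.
x0_1 = 64
y0_1 = 158
x1_1 = 180
y1_1 = 226
x_2 = 250
y_2 = 198
r_2 = 40
x_3 = 324
y_3 = 340
r_3 = 48
x1_4 = 192
y1_4 = 180
x0_5 = 54
y0_5 = 90
x_6 = 264
y_6 = 100
r_6 = 26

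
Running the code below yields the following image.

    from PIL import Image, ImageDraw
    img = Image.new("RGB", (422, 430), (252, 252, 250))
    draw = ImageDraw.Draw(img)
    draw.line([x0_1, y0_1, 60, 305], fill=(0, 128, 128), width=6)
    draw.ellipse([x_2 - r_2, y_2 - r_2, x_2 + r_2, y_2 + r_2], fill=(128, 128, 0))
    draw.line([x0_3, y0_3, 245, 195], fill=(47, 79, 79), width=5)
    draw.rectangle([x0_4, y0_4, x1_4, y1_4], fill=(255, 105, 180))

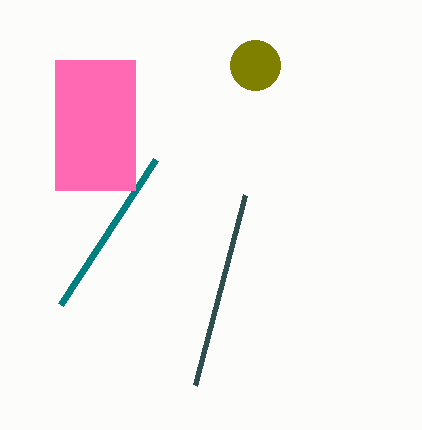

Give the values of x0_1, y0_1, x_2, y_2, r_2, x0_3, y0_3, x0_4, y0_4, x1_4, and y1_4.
x0_1 = 155; y0_1 = 160; x_2 = 255; y_2 = 65; r_2 = 25; x0_3 = 195; y0_3 = 385; x0_4 = 55; y0_4 = 60; x1_4 = 135; y1_4 = 190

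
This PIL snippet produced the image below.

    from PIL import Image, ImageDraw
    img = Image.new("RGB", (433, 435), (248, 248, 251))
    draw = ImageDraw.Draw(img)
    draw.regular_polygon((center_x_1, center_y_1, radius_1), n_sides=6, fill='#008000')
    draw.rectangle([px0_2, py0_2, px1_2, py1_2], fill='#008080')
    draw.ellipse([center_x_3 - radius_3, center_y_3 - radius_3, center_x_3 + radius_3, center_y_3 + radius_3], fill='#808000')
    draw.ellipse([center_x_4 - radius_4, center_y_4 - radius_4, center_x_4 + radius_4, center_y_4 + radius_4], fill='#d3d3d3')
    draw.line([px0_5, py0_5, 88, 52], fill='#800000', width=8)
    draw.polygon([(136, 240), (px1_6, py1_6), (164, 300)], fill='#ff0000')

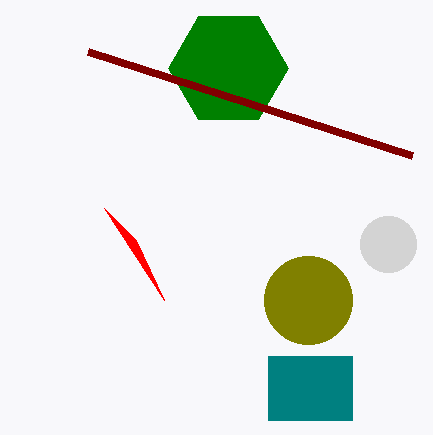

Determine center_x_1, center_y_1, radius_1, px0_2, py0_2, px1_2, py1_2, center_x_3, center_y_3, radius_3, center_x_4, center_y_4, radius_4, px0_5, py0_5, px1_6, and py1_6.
center_x_1 = 228, center_y_1 = 68, radius_1 = 60, px0_2 = 268, py0_2 = 356, px1_2 = 352, py1_2 = 420, center_x_3 = 308, center_y_3 = 300, radius_3 = 44, center_x_4 = 388, center_y_4 = 244, radius_4 = 28, px0_5 = 412, py0_5 = 156, px1_6 = 104, py1_6 = 208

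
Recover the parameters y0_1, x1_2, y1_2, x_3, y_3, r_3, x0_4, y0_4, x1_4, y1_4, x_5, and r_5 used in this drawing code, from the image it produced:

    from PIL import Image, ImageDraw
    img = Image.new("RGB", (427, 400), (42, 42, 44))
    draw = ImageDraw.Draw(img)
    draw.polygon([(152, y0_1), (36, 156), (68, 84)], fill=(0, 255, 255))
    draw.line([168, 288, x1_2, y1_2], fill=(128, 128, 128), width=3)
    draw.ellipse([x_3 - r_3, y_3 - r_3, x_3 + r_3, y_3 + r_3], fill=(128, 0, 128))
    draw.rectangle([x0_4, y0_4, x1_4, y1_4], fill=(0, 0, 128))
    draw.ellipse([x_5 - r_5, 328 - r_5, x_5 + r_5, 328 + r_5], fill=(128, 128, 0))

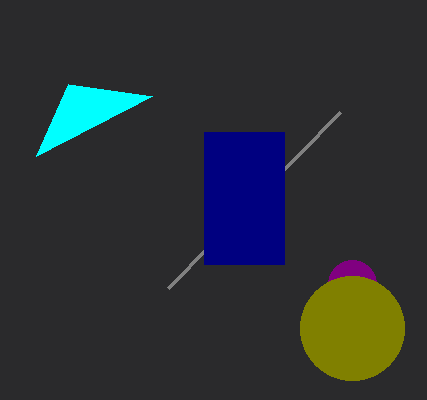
y0_1 = 96, x1_2 = 340, y1_2 = 112, x_3 = 352, y_3 = 284, r_3 = 24, x0_4 = 204, y0_4 = 132, x1_4 = 284, y1_4 = 264, x_5 = 352, r_5 = 52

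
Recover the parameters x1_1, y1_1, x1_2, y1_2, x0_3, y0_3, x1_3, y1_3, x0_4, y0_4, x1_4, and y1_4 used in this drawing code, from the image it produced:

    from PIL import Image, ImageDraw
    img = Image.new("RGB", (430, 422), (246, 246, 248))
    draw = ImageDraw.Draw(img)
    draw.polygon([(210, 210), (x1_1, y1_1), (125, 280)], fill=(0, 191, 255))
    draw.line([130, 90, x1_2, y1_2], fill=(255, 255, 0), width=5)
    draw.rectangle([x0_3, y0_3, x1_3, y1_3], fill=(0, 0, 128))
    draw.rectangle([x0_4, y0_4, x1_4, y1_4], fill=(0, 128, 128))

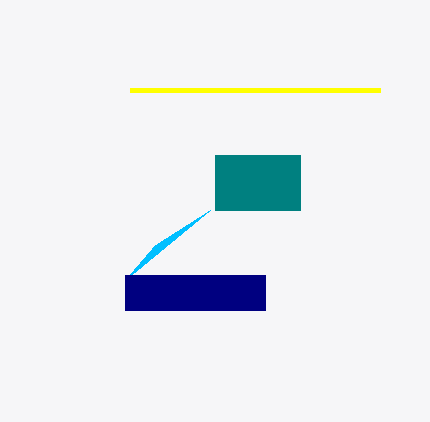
x1_1 = 155
y1_1 = 245
x1_2 = 380
y1_2 = 90
x0_3 = 125
y0_3 = 275
x1_3 = 265
y1_3 = 310
x0_4 = 215
y0_4 = 155
x1_4 = 300
y1_4 = 210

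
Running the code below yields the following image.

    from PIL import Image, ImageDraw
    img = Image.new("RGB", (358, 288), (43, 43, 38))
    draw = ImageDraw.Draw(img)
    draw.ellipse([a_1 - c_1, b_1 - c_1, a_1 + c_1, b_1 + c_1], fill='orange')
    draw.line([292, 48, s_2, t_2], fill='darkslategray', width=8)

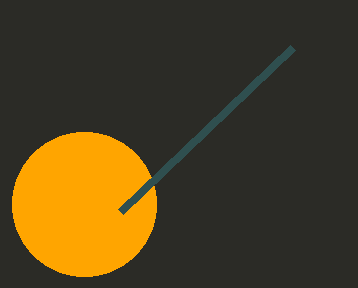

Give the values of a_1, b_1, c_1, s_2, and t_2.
a_1 = 84, b_1 = 204, c_1 = 72, s_2 = 120, t_2 = 212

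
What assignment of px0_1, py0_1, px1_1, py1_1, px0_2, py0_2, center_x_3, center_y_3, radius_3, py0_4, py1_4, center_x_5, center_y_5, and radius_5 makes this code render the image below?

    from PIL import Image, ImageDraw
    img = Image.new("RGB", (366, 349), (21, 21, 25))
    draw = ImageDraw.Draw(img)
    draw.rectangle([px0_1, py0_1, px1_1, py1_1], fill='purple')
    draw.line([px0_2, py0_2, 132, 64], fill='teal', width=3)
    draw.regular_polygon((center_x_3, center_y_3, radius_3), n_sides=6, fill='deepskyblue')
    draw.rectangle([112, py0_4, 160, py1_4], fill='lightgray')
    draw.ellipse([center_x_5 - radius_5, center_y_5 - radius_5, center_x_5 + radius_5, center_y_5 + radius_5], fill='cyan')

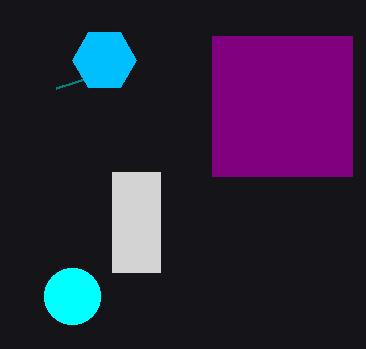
px0_1 = 212, py0_1 = 36, px1_1 = 352, py1_1 = 176, px0_2 = 56, py0_2 = 88, center_x_3 = 104, center_y_3 = 60, radius_3 = 32, py0_4 = 172, py1_4 = 272, center_x_5 = 72, center_y_5 = 296, radius_5 = 28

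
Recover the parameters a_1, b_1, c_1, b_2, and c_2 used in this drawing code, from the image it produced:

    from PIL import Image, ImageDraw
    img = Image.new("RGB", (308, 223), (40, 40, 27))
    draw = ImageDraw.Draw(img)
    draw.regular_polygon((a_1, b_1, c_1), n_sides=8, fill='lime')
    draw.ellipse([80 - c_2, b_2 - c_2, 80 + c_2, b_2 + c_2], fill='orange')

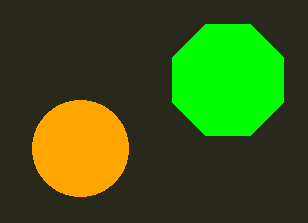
a_1 = 228
b_1 = 80
c_1 = 60
b_2 = 148
c_2 = 48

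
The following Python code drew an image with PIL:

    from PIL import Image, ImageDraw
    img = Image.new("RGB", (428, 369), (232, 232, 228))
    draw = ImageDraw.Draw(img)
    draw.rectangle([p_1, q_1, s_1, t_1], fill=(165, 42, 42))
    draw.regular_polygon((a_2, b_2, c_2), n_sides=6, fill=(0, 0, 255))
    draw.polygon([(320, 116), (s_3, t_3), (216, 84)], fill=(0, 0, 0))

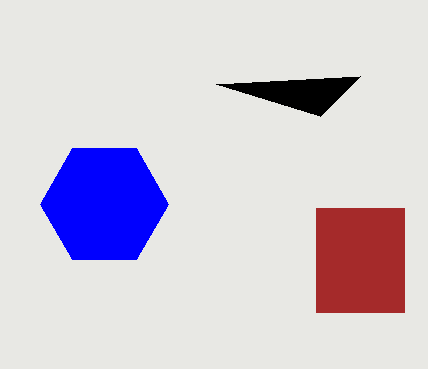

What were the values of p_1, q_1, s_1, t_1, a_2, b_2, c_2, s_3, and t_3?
p_1 = 316, q_1 = 208, s_1 = 404, t_1 = 312, a_2 = 104, b_2 = 204, c_2 = 64, s_3 = 360, t_3 = 76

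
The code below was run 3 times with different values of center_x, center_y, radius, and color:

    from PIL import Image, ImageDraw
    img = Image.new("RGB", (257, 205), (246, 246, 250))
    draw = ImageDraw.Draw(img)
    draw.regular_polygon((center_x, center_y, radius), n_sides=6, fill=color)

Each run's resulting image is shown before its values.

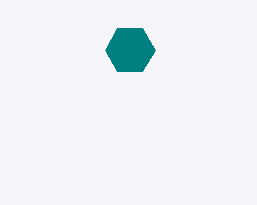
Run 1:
center_x = 130; center_y = 50; radius = 25; color = 'teal'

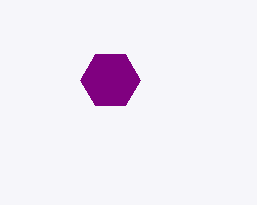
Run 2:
center_x = 110; center_y = 80; radius = 30; color = 'purple'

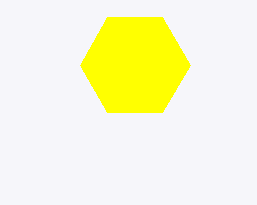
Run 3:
center_x = 135, center_y = 65, radius = 55, color = 'yellow'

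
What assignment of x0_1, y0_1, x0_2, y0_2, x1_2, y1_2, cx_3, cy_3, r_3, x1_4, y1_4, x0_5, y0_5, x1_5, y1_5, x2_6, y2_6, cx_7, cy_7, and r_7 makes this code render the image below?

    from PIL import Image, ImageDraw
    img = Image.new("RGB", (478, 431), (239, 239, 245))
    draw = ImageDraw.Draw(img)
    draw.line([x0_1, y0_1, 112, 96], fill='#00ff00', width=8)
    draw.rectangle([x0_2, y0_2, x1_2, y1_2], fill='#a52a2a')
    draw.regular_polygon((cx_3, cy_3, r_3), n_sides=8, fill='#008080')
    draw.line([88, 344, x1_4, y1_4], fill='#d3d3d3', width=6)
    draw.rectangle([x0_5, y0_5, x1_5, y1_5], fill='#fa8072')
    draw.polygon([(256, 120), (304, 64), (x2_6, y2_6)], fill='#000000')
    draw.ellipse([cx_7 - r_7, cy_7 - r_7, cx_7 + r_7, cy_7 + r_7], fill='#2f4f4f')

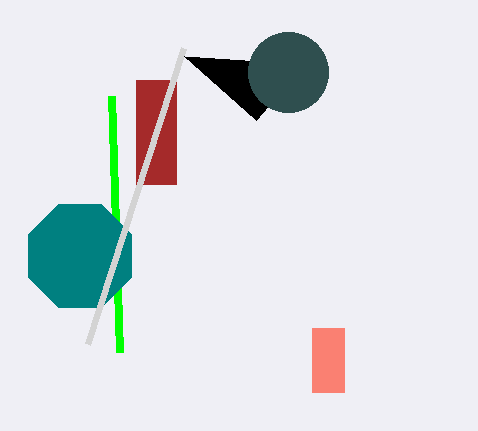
x0_1 = 120, y0_1 = 352, x0_2 = 136, y0_2 = 80, x1_2 = 176, y1_2 = 184, cx_3 = 80, cy_3 = 256, r_3 = 56, x1_4 = 184, y1_4 = 48, x0_5 = 312, y0_5 = 328, x1_5 = 344, y1_5 = 392, x2_6 = 184, y2_6 = 56, cx_7 = 288, cy_7 = 72, r_7 = 40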